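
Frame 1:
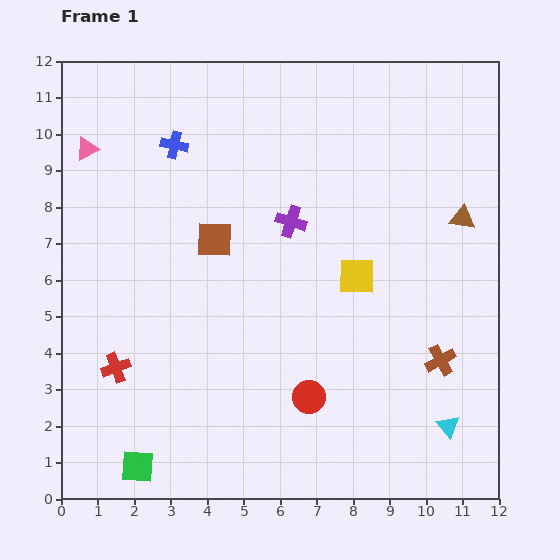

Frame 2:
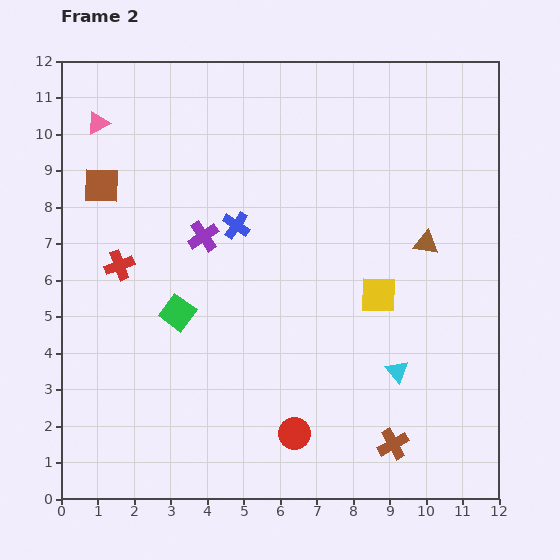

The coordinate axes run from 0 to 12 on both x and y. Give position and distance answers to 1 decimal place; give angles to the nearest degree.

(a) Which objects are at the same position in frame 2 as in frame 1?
none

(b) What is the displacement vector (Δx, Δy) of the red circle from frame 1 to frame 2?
(-0.4, -1.0)

The red circle was at (6.8, 2.8) in frame 1 and (6.4, 1.8) in frame 2.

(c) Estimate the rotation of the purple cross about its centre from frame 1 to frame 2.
38° clockwise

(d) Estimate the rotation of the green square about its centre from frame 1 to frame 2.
32° clockwise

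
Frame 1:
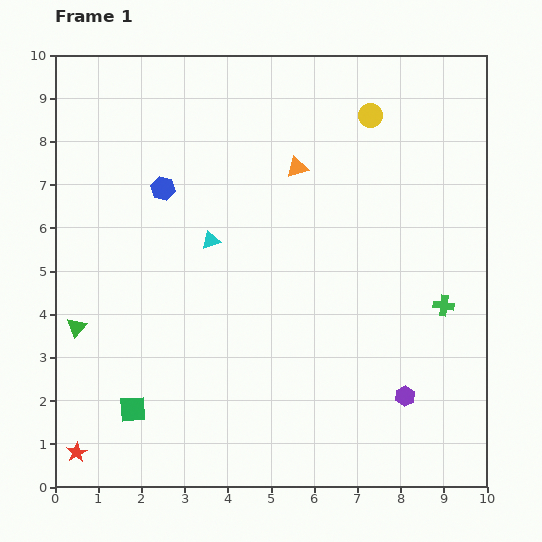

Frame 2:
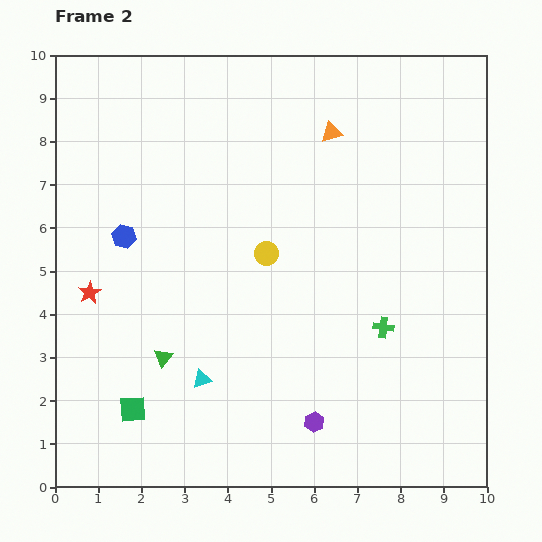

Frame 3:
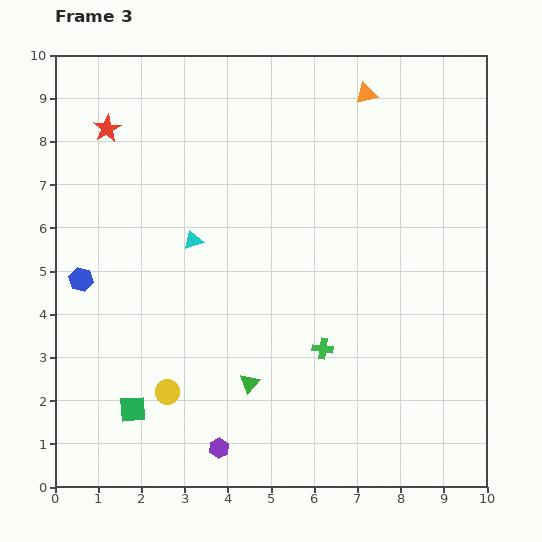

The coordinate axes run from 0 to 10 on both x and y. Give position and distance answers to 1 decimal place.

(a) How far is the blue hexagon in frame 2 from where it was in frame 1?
1.4

The blue hexagon moved from (2.5, 6.9) to (1.6, 5.8), a distance of √(0.9² + 1.1²) ≈ 1.4.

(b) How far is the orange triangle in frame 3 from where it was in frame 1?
2.3

The orange triangle moved from (5.6, 7.4) to (7.2, 9.1), a distance of √(1.6² + 1.7²) ≈ 2.3.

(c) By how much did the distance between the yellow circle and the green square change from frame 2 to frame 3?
-3.9

Distance in frame 2: 4.8. Distance in frame 3: 0.9.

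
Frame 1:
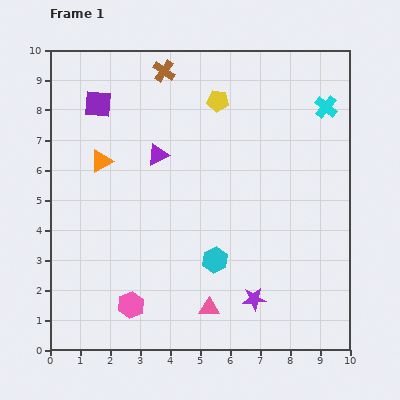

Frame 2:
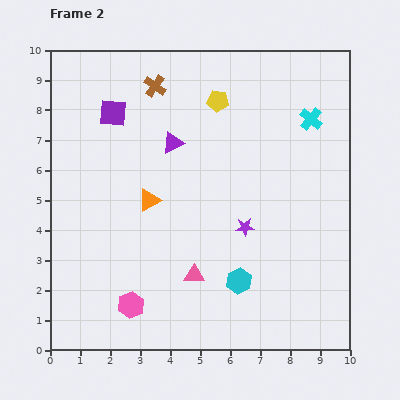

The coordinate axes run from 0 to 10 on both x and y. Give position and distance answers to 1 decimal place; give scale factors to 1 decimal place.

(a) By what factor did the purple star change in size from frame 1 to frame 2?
0.8×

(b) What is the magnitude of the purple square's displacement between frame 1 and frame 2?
0.6

The purple square moved from (1.6, 8.2) to (2.1, 7.9), a distance of √(0.5² + 0.3²) ≈ 0.6.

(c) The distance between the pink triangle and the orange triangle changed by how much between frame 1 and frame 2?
-3.2

Distance in frame 1: 6.1. Distance in frame 2: 2.9.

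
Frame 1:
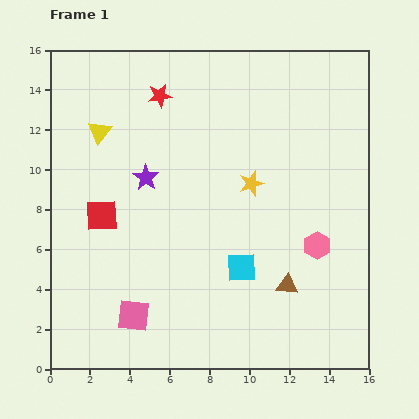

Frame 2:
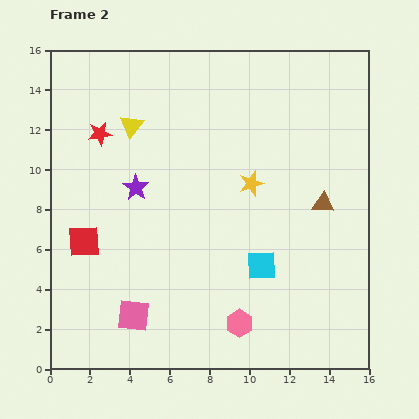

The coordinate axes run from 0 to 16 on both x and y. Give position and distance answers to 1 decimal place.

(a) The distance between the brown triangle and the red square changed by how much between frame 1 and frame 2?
+2.2

Distance in frame 1: 9.9. Distance in frame 2: 12.1.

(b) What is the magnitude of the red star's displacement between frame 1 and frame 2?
3.6

The red star moved from (5.5, 13.7) to (2.5, 11.8), a distance of √(3.0² + 1.9²) ≈ 3.6.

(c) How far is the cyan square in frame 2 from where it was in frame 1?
1.0

The cyan square moved from (9.6, 5.1) to (10.6, 5.2), a distance of √(1.0² + 0.1²) ≈ 1.0.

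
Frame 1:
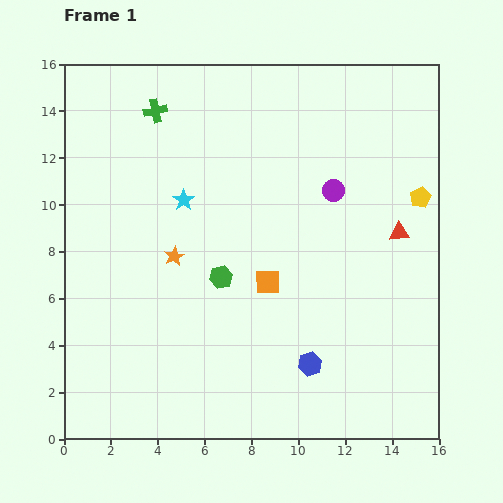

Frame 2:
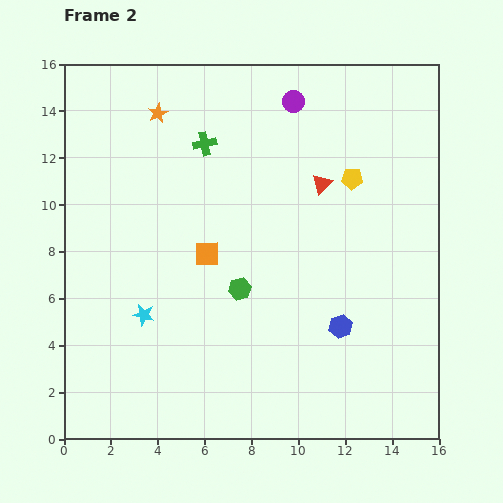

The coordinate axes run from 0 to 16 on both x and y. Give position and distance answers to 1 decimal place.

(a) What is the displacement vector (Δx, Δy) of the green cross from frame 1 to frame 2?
(2.1, -1.4)

The green cross was at (3.9, 14.0) in frame 1 and (6.0, 12.6) in frame 2.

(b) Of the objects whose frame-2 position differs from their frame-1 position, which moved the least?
the green hexagon

(moved 0.9)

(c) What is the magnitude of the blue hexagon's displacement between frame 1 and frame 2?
2.1

The blue hexagon moved from (10.5, 3.2) to (11.8, 4.8), a distance of √(1.3² + 1.6²) ≈ 2.1.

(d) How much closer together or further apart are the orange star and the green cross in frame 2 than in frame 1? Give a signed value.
-3.9

Distance in frame 1: 6.3. Distance in frame 2: 2.4.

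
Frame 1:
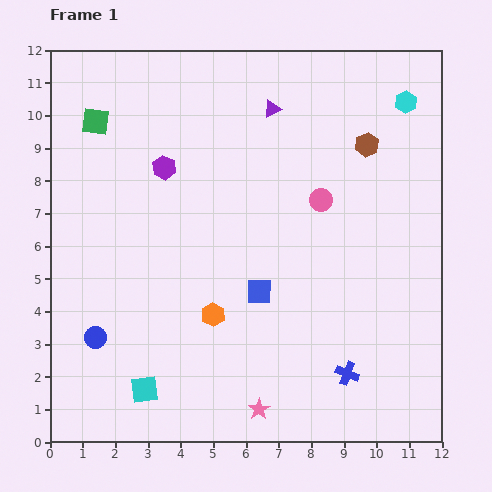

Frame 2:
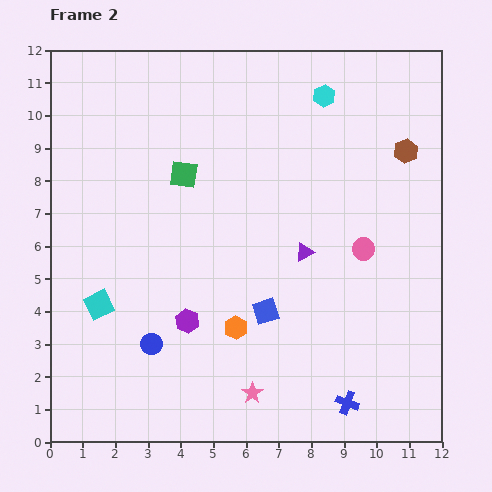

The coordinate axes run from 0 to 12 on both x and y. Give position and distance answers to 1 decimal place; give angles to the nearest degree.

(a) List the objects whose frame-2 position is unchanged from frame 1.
none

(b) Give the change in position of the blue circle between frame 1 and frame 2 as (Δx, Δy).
(1.7, -0.2)

The blue circle was at (1.4, 3.2) in frame 1 and (3.1, 3.0) in frame 2.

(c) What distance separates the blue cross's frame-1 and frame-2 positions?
0.9

The blue cross moved from (9.1, 2.1) to (9.1, 1.2), a distance of √(0.0² + 0.9²) ≈ 0.9.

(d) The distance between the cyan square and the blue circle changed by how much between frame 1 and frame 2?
-0.2

Distance in frame 1: 2.2. Distance in frame 2: 2.0.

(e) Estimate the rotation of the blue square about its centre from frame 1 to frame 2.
17° counter-clockwise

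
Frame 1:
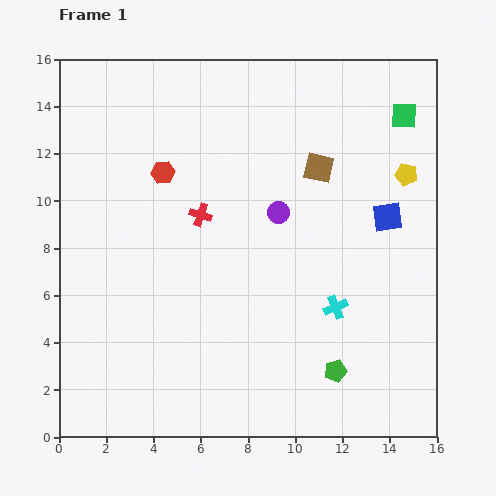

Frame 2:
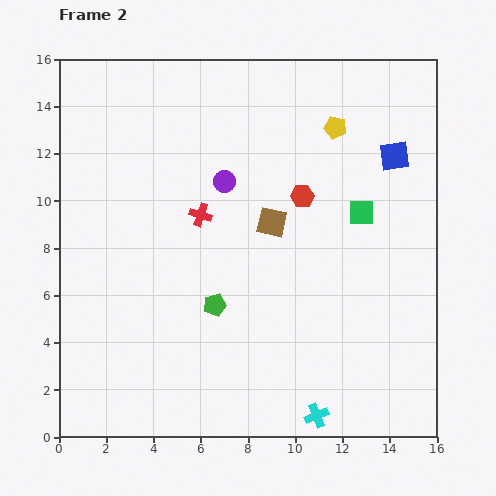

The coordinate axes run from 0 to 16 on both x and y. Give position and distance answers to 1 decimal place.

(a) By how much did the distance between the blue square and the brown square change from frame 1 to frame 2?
+2.3

Distance in frame 1: 3.6. Distance in frame 2: 5.9.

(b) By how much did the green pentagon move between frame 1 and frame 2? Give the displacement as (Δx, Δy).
(-5.1, 2.8)

The green pentagon was at (11.7, 2.8) in frame 1 and (6.6, 5.6) in frame 2.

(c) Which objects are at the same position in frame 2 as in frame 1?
the red cross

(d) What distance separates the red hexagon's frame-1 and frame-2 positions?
6.0

The red hexagon moved from (4.4, 11.2) to (10.3, 10.2), a distance of √(5.9² + 1.0²) ≈ 6.0.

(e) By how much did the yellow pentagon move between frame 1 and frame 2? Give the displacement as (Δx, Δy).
(-3.0, 2.0)

The yellow pentagon was at (14.7, 11.1) in frame 1 and (11.7, 13.1) in frame 2.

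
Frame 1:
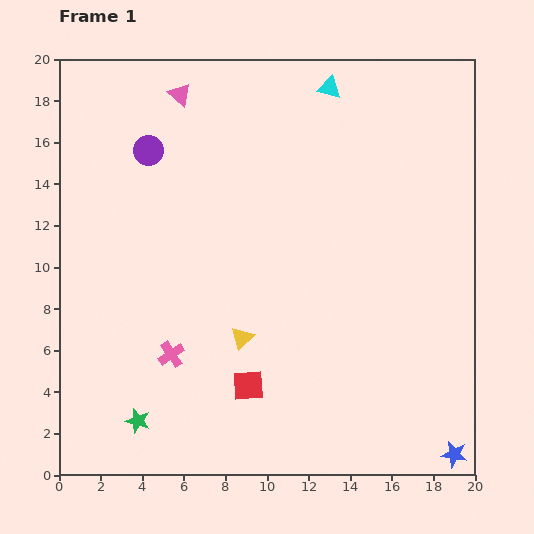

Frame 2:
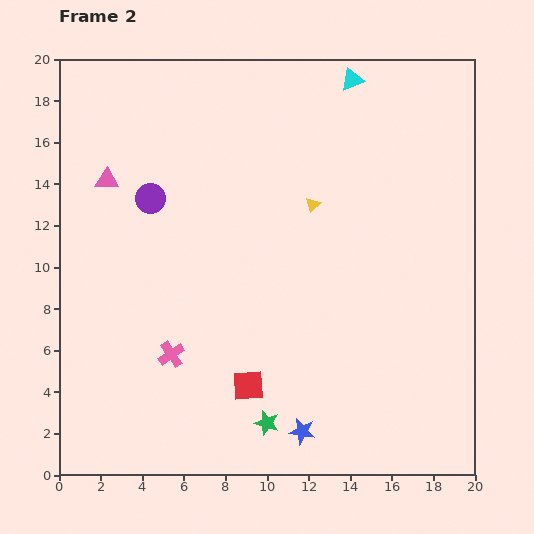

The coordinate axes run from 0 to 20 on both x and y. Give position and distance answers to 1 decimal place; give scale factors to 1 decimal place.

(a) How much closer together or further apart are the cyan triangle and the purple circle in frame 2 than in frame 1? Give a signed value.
+2.1

Distance in frame 1: 9.2. Distance in frame 2: 11.3.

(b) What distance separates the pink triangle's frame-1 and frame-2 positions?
5.4

The pink triangle moved from (5.8, 18.3) to (2.3, 14.2), a distance of √(3.5² + 4.1²) ≈ 5.4.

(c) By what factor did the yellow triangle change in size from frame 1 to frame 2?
0.6×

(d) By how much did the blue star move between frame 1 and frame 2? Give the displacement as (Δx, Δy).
(-7.3, 1.1)

The blue star was at (19.0, 1.0) in frame 1 and (11.7, 2.1) in frame 2.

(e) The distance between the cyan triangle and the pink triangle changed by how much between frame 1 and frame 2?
+5.5

Distance in frame 1: 7.2. Distance in frame 2: 12.7.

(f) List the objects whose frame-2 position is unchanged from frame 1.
the red square, the pink cross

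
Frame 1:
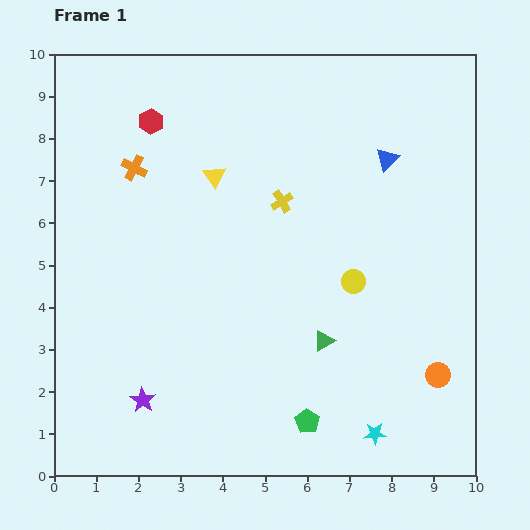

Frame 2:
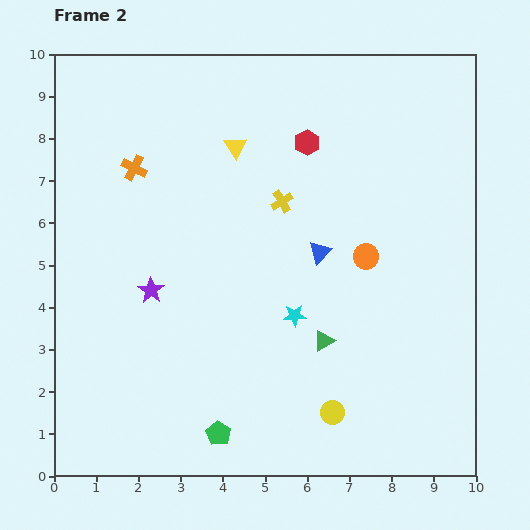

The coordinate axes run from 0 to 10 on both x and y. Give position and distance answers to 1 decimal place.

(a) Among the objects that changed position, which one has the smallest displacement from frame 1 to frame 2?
the yellow triangle

(moved 0.9)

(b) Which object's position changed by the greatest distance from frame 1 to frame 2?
the red hexagon

(moved 3.7; next 3.4)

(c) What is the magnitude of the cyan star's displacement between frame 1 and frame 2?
3.4

The cyan star moved from (7.6, 1.0) to (5.7, 3.8), a distance of √(1.9² + 2.8²) ≈ 3.4.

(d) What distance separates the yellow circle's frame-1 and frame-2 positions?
3.1

The yellow circle moved from (7.1, 4.6) to (6.6, 1.5), a distance of √(0.5² + 3.1²) ≈ 3.1.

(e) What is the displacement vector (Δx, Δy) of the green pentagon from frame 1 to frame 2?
(-2.1, -0.3)

The green pentagon was at (6.0, 1.3) in frame 1 and (3.9, 1.0) in frame 2.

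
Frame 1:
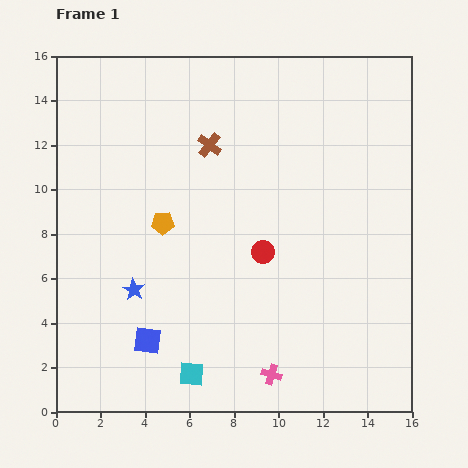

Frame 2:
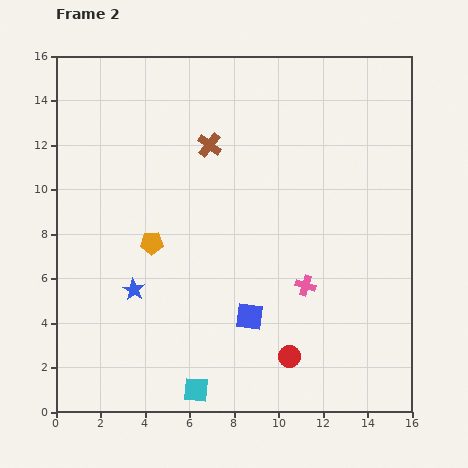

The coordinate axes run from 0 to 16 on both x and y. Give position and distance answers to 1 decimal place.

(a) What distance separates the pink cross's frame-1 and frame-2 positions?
4.3

The pink cross moved from (9.7, 1.7) to (11.2, 5.7), a distance of √(1.5² + 4.0²) ≈ 4.3.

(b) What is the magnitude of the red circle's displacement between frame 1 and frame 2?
4.9

The red circle moved from (9.3, 7.2) to (10.5, 2.5), a distance of √(1.2² + 4.7²) ≈ 4.9.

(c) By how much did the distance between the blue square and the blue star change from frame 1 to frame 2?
+2.9

Distance in frame 1: 2.4. Distance in frame 2: 5.3.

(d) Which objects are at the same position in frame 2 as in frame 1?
the blue star, the brown cross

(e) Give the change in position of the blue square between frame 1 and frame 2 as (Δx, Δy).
(4.6, 1.1)

The blue square was at (4.1, 3.2) in frame 1 and (8.7, 4.3) in frame 2.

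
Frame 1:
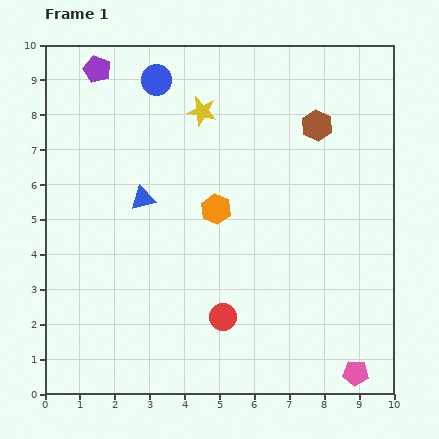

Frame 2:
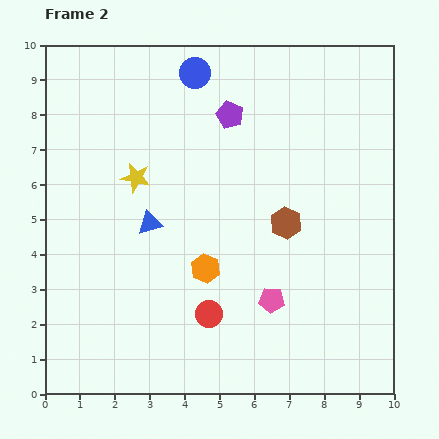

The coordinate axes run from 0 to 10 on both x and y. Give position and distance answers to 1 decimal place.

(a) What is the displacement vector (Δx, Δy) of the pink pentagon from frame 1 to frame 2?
(-2.4, 2.1)

The pink pentagon was at (8.9, 0.6) in frame 1 and (6.5, 2.7) in frame 2.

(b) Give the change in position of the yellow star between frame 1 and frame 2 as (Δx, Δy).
(-1.9, -1.9)

The yellow star was at (4.5, 8.1) in frame 1 and (2.6, 6.2) in frame 2.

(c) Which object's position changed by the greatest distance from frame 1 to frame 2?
the purple pentagon

(moved 4.0; next 3.2)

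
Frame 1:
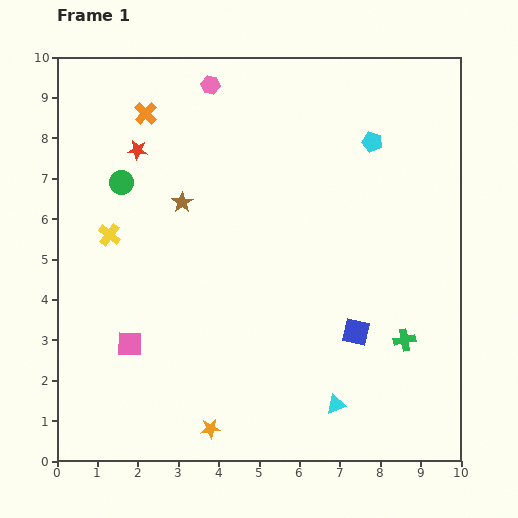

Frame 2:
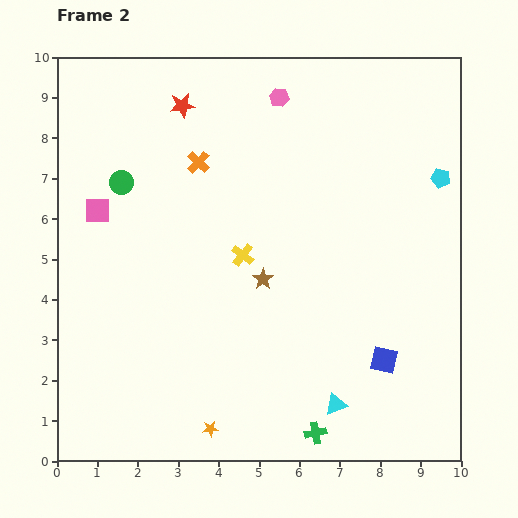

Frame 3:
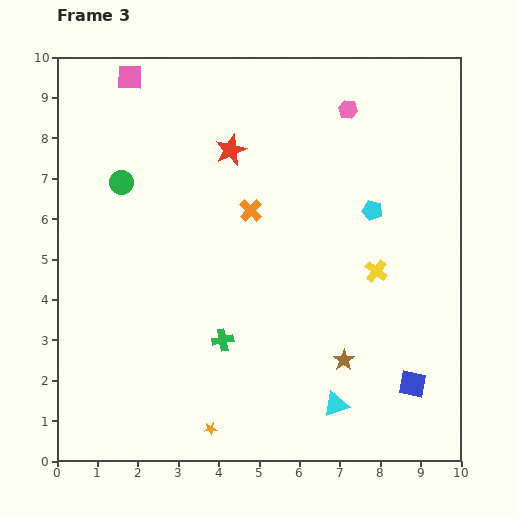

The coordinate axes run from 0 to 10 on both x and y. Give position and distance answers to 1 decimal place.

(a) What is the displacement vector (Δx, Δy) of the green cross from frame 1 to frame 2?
(-2.2, -2.3)

The green cross was at (8.6, 3.0) in frame 1 and (6.4, 0.7) in frame 2.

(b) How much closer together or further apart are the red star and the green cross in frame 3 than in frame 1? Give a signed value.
-3.4

Distance in frame 1: 8.1. Distance in frame 3: 4.7.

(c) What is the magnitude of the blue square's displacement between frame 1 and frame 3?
1.9

The blue square moved from (7.4, 3.2) to (8.8, 1.9), a distance of √(1.4² + 1.3²) ≈ 1.9.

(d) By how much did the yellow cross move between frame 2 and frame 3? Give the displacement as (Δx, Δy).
(3.3, -0.4)

The yellow cross was at (4.6, 5.1) in frame 2 and (7.9, 4.7) in frame 3.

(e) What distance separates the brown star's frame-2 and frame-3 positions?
2.8

The brown star moved from (5.1, 4.5) to (7.1, 2.5), a distance of √(2.0² + 2.0²) ≈ 2.8.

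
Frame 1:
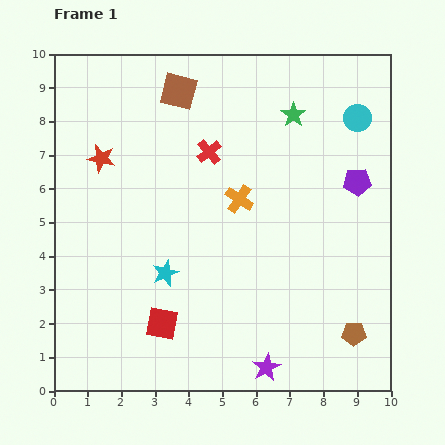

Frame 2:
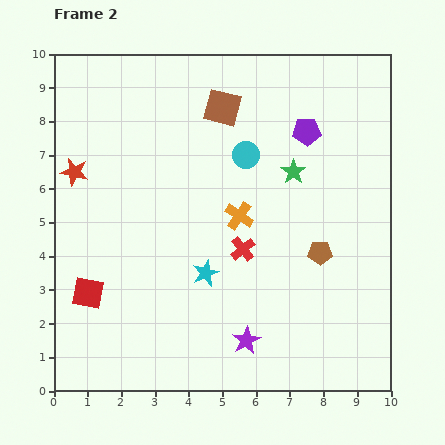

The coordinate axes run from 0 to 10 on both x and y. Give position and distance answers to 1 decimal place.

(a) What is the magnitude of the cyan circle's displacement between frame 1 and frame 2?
3.5

The cyan circle moved from (9.0, 8.1) to (5.7, 7.0), a distance of √(3.3² + 1.1²) ≈ 3.5.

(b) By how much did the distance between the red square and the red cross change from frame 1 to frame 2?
-0.5

Distance in frame 1: 5.3. Distance in frame 2: 4.8.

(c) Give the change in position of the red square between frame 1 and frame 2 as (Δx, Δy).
(-2.2, 0.9)

The red square was at (3.2, 2.0) in frame 1 and (1.0, 2.9) in frame 2.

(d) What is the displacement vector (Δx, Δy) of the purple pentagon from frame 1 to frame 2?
(-1.5, 1.5)

The purple pentagon was at (9.0, 6.2) in frame 1 and (7.5, 7.7) in frame 2.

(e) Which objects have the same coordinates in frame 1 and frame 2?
none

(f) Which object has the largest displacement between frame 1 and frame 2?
the cyan circle

(moved 3.5; next 3.1)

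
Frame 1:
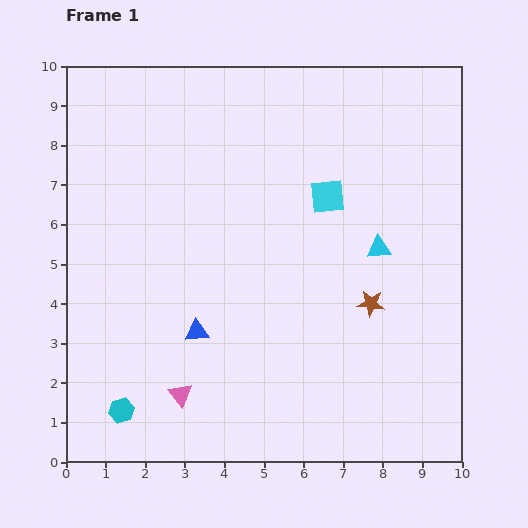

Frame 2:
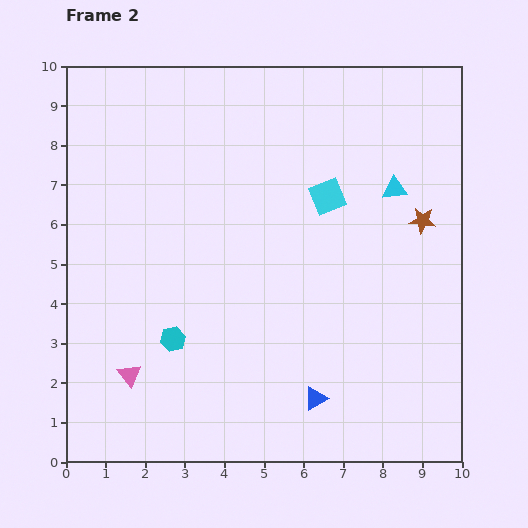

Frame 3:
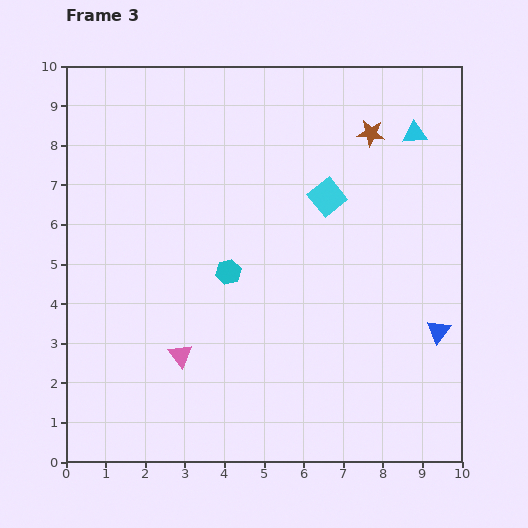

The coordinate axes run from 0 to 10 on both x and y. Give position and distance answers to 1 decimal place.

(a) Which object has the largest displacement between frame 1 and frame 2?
the blue triangle

(moved 3.4; next 2.5)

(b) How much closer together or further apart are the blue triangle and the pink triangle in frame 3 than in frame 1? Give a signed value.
+4.9

Distance in frame 1: 1.6. Distance in frame 3: 6.5.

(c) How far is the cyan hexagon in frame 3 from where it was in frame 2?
2.2

The cyan hexagon moved from (2.7, 3.1) to (4.1, 4.8), a distance of √(1.4² + 1.7²) ≈ 2.2.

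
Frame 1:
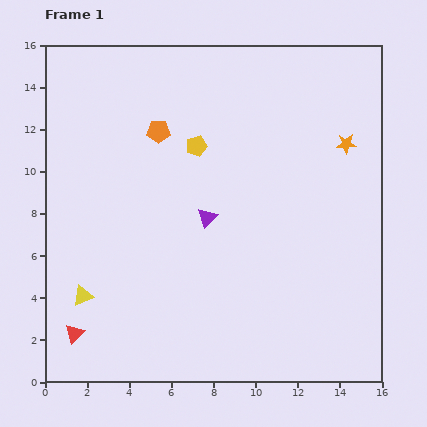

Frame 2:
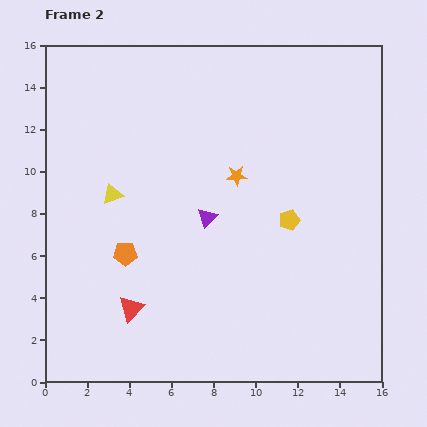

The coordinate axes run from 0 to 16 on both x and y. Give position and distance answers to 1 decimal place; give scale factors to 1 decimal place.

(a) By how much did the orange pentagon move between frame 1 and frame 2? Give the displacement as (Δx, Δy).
(-1.6, -5.8)

The orange pentagon was at (5.4, 11.9) in frame 1 and (3.8, 6.1) in frame 2.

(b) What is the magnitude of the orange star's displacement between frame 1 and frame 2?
5.4

The orange star moved from (14.3, 11.3) to (9.1, 9.8), a distance of √(5.2² + 1.5²) ≈ 5.4.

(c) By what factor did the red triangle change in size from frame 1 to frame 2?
1.3×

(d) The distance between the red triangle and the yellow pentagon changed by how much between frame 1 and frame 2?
-2.0

Distance in frame 1: 10.6. Distance in frame 2: 8.6.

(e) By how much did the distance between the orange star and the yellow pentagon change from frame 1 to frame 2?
-3.8

Distance in frame 1: 7.1. Distance in frame 2: 3.3.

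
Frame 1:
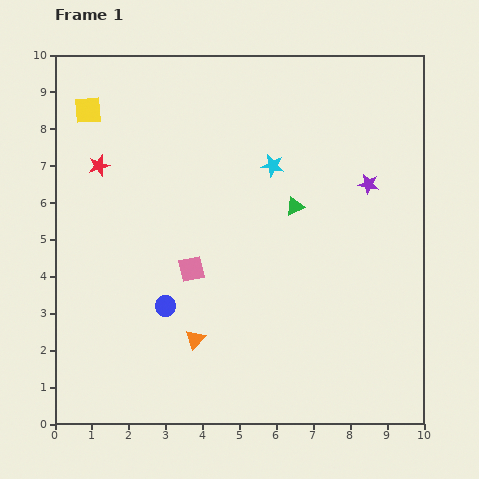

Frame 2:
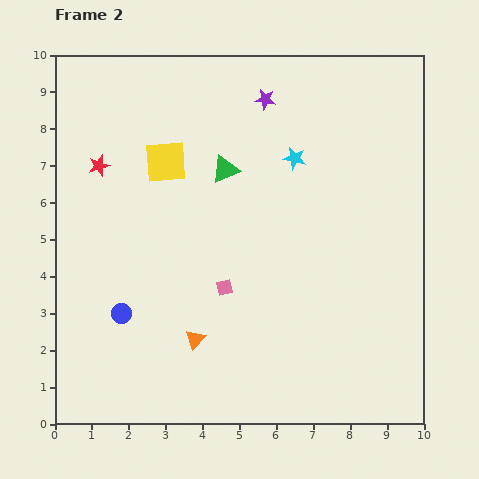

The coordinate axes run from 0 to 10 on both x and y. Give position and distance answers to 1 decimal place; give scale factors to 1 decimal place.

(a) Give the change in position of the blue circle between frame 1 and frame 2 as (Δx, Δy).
(-1.2, -0.2)

The blue circle was at (3.0, 3.2) in frame 1 and (1.8, 3.0) in frame 2.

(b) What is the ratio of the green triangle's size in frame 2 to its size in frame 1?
1.5×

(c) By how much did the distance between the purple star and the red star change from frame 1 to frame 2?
-2.5

Distance in frame 1: 7.3. Distance in frame 2: 4.8.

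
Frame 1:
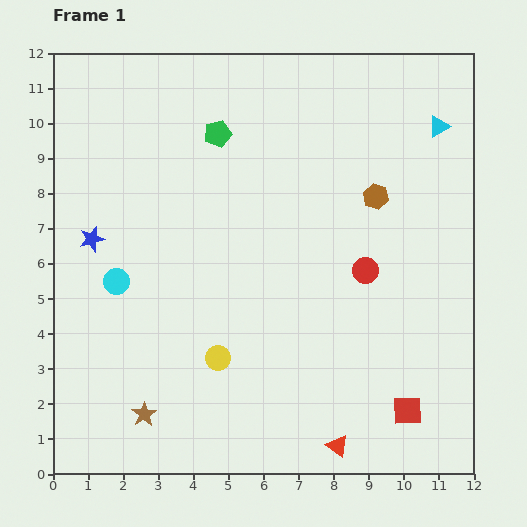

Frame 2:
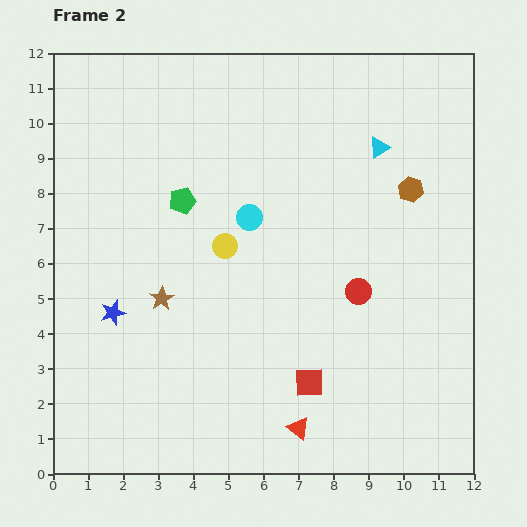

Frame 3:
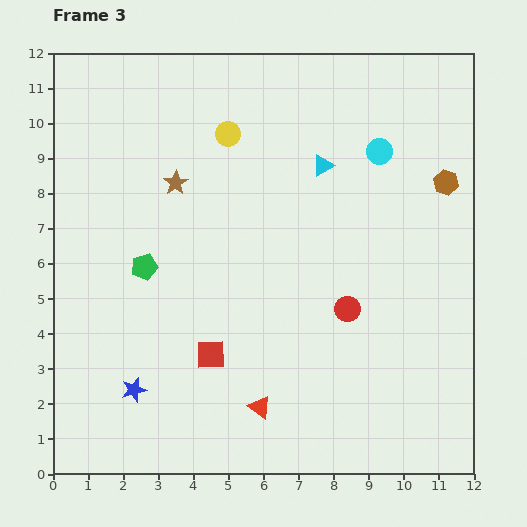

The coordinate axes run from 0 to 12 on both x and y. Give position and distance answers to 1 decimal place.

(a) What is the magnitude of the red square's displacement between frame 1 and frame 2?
2.9

The red square moved from (10.1, 1.8) to (7.3, 2.6), a distance of √(2.8² + 0.8²) ≈ 2.9.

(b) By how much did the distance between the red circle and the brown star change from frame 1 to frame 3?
-1.4

Distance in frame 1: 7.5. Distance in frame 3: 6.1.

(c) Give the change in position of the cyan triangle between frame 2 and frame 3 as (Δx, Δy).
(-1.6, -0.5)

The cyan triangle was at (9.3, 9.3) in frame 2 and (7.7, 8.8) in frame 3.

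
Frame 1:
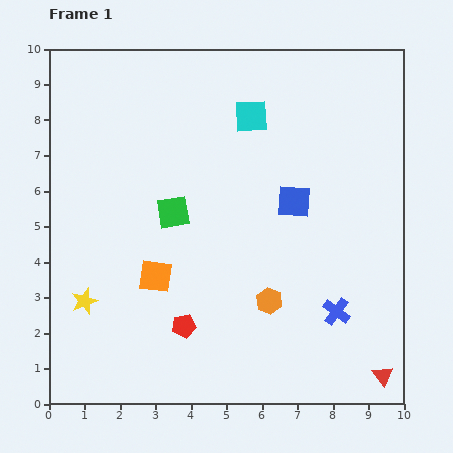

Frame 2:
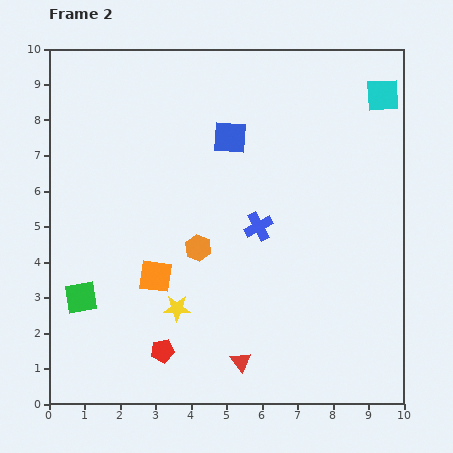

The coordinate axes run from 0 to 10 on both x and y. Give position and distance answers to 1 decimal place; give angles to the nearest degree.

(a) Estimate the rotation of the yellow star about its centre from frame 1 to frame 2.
21° clockwise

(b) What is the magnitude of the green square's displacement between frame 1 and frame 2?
3.5

The green square moved from (3.5, 5.4) to (0.9, 3.0), a distance of √(2.6² + 2.4²) ≈ 3.5.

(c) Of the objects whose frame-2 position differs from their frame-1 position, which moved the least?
the red pentagon

(moved 0.9)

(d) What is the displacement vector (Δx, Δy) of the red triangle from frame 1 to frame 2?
(-4.0, 0.4)

The red triangle was at (9.4, 0.8) in frame 1 and (5.4, 1.2) in frame 2.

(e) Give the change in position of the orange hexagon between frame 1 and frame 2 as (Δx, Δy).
(-2.0, 1.5)

The orange hexagon was at (6.2, 2.9) in frame 1 and (4.2, 4.4) in frame 2.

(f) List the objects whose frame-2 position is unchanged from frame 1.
the orange square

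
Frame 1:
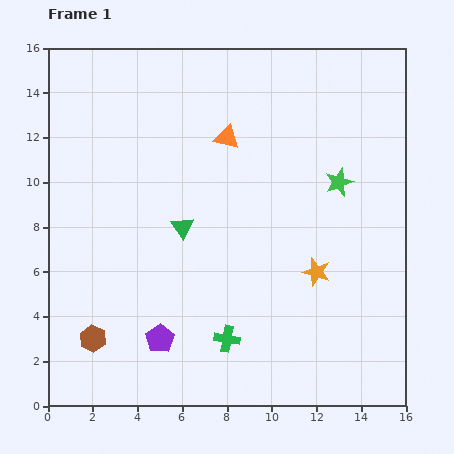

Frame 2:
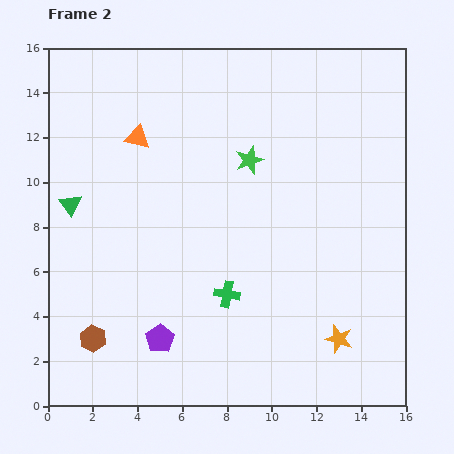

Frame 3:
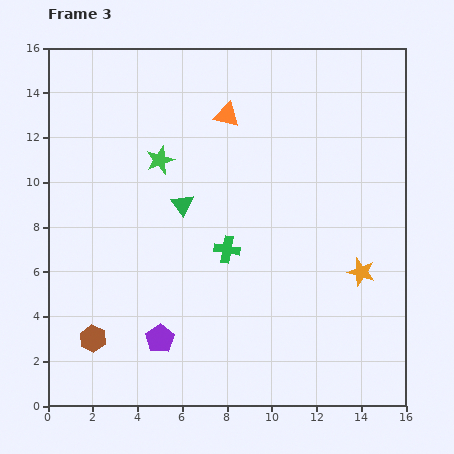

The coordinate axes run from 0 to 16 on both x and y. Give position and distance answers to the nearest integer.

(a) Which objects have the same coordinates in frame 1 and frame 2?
the brown hexagon, the purple pentagon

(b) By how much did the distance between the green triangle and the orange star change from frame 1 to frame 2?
+7

Distance in frame 1: 6. Distance in frame 2: 13.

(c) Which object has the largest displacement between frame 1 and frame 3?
the green star

(moved 8; next 4)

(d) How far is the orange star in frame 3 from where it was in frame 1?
2

The orange star moved from (12, 6) to (14, 6), a distance of √(2² + 0²) ≈ 2.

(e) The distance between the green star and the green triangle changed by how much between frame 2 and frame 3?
-6

Distance in frame 2: 8. Distance in frame 3: 2.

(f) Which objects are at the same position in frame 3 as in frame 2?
the brown hexagon, the purple pentagon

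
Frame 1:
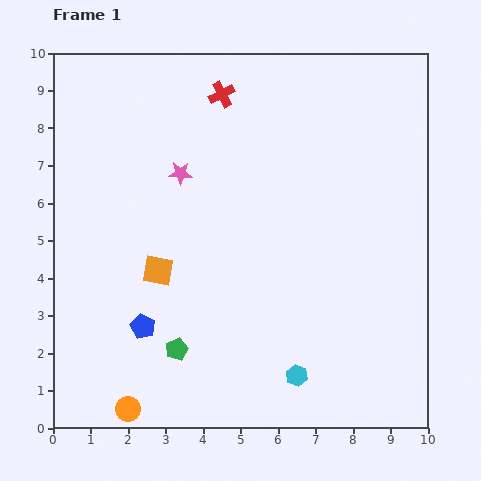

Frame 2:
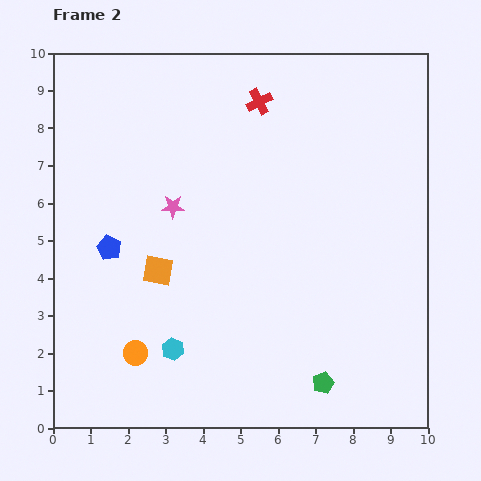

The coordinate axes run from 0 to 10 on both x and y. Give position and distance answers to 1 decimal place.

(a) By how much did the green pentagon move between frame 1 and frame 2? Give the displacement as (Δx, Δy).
(3.9, -0.9)

The green pentagon was at (3.3, 2.1) in frame 1 and (7.2, 1.2) in frame 2.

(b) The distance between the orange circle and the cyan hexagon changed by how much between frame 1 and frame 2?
-3.6

Distance in frame 1: 4.6. Distance in frame 2: 1.0.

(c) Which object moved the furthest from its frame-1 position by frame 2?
the green pentagon

(moved 4.0; next 3.4)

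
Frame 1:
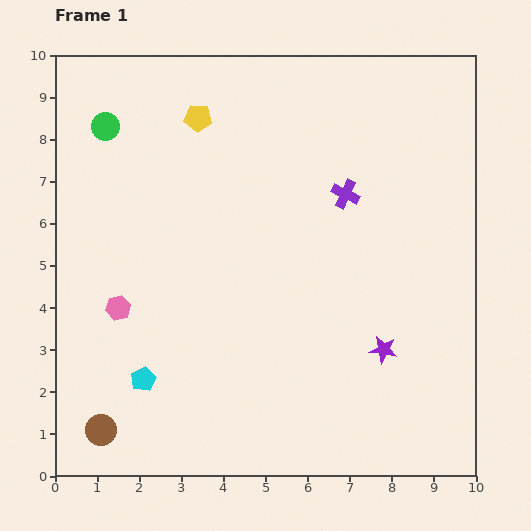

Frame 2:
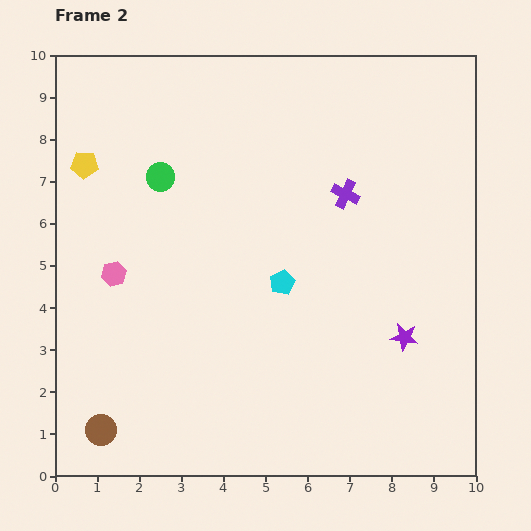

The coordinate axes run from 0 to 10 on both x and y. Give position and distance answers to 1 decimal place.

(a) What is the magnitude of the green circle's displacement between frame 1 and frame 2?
1.8

The green circle moved from (1.2, 8.3) to (2.5, 7.1), a distance of √(1.3² + 1.2²) ≈ 1.8.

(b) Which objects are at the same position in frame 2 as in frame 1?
the brown circle, the purple cross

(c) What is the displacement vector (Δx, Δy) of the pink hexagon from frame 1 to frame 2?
(-0.1, 0.8)

The pink hexagon was at (1.5, 4.0) in frame 1 and (1.4, 4.8) in frame 2.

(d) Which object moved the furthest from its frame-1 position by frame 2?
the cyan pentagon

(moved 4.0; next 2.9)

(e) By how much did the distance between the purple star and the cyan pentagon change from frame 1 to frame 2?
-2.5

Distance in frame 1: 5.7. Distance in frame 2: 3.2.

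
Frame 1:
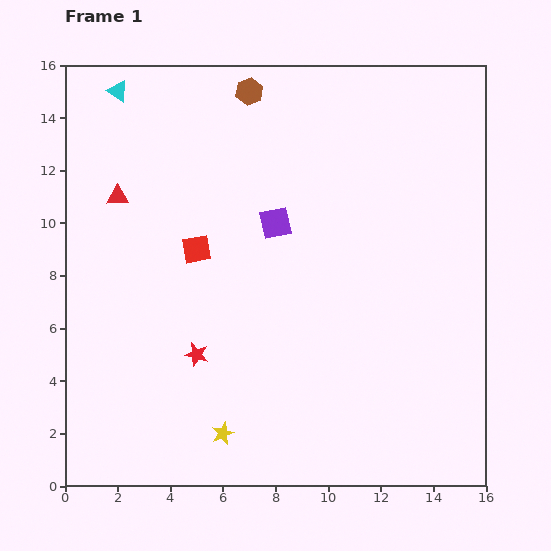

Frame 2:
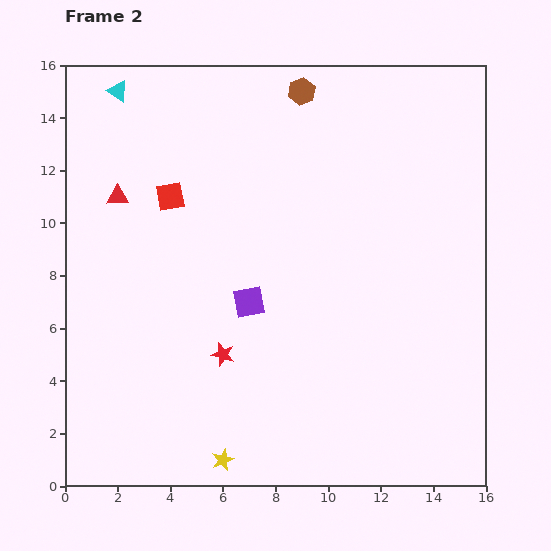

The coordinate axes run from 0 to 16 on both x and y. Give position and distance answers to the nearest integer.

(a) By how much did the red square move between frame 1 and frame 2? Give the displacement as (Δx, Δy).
(-1, 2)

The red square was at (5, 9) in frame 1 and (4, 11) in frame 2.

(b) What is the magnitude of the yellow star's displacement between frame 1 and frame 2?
1

The yellow star moved from (6, 2) to (6, 1), a distance of √(0² + 1²) ≈ 1.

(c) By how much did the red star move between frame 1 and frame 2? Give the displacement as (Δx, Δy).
(1, 0)

The red star was at (5, 5) in frame 1 and (6, 5) in frame 2.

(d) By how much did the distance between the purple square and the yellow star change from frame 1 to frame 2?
-2

Distance in frame 1: 8. Distance in frame 2: 6.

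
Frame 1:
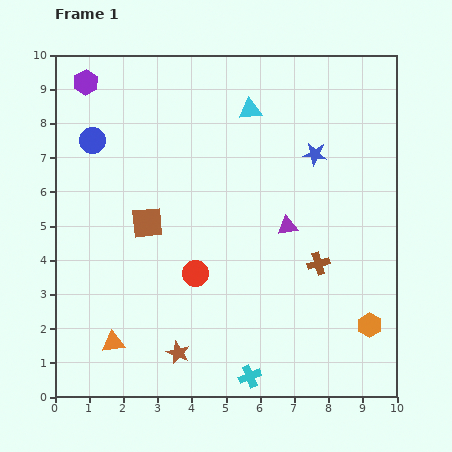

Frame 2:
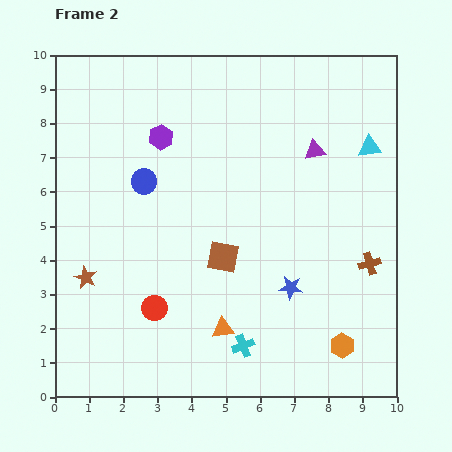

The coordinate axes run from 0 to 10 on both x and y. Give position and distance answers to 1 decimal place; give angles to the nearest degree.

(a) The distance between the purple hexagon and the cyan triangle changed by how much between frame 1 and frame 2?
+1.2

Distance in frame 1: 4.9. Distance in frame 2: 6.1.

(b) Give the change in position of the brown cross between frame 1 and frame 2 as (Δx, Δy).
(1.5, 0.0)

The brown cross was at (7.7, 3.9) in frame 1 and (9.2, 3.9) in frame 2.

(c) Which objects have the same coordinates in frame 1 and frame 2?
none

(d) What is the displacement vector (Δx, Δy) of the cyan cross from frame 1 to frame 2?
(-0.2, 0.9)

The cyan cross was at (5.7, 0.6) in frame 1 and (5.5, 1.5) in frame 2.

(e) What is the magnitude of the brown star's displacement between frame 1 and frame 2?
3.5

The brown star moved from (3.6, 1.3) to (0.9, 3.5), a distance of √(2.7² + 2.2²) ≈ 3.5.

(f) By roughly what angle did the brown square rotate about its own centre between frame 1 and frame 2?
16° clockwise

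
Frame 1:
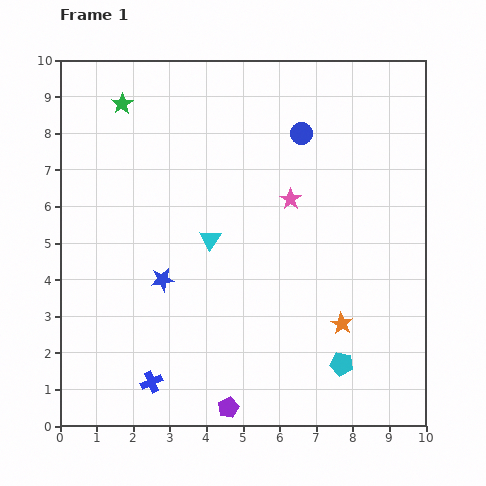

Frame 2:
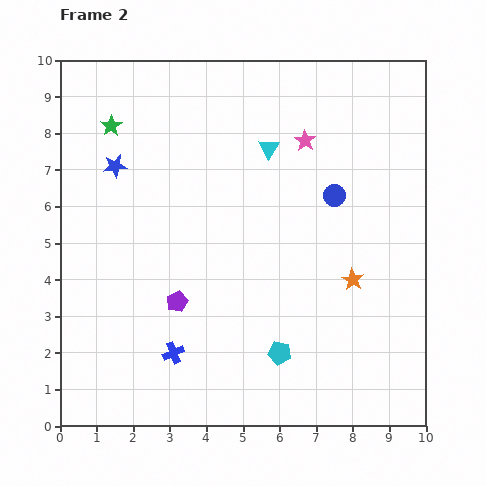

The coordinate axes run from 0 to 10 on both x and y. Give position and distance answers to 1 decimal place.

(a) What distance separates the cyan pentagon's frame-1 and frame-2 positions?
1.7

The cyan pentagon moved from (7.7, 1.7) to (6.0, 2.0), a distance of √(1.7² + 0.3²) ≈ 1.7.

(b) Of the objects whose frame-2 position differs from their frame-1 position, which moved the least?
the green star

(moved 0.7)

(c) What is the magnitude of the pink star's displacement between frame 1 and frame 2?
1.6

The pink star moved from (6.3, 6.2) to (6.7, 7.8), a distance of √(0.4² + 1.6²) ≈ 1.6.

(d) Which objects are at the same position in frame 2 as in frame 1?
none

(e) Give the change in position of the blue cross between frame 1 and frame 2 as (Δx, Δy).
(0.6, 0.8)

The blue cross was at (2.5, 1.2) in frame 1 and (3.1, 2.0) in frame 2.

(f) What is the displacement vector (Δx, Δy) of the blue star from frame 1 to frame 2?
(-1.3, 3.1)

The blue star was at (2.8, 4.0) in frame 1 and (1.5, 7.1) in frame 2.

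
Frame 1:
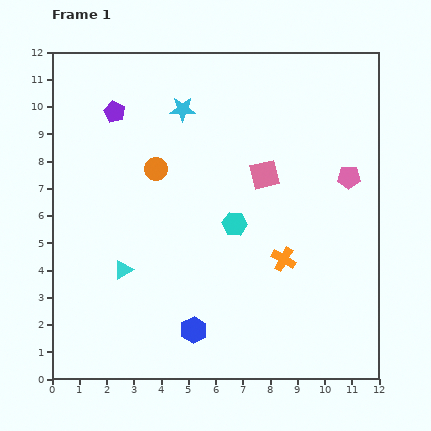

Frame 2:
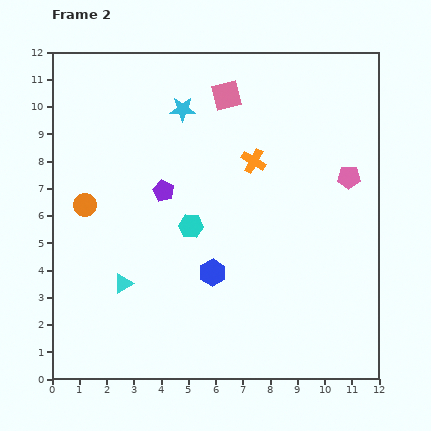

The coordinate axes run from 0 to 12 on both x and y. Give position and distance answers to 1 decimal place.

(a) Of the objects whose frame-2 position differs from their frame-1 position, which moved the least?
the cyan triangle

(moved 0.5)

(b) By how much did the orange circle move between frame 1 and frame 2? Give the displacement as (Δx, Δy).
(-2.6, -1.3)

The orange circle was at (3.8, 7.7) in frame 1 and (1.2, 6.4) in frame 2.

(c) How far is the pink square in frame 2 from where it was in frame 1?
3.2

The pink square moved from (7.8, 7.5) to (6.4, 10.4), a distance of √(1.4² + 2.9²) ≈ 3.2.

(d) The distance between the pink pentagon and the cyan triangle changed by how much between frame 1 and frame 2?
+0.2

Distance in frame 1: 9.0. Distance in frame 2: 9.2.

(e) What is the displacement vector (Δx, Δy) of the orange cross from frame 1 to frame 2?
(-1.1, 3.6)

The orange cross was at (8.5, 4.4) in frame 1 and (7.4, 8.0) in frame 2.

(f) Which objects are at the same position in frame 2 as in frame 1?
the cyan star, the pink pentagon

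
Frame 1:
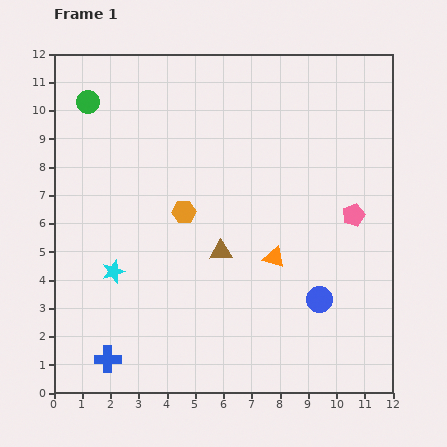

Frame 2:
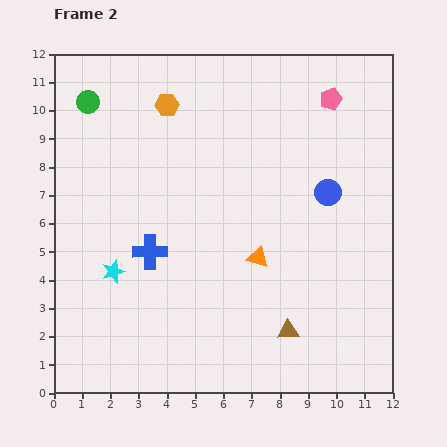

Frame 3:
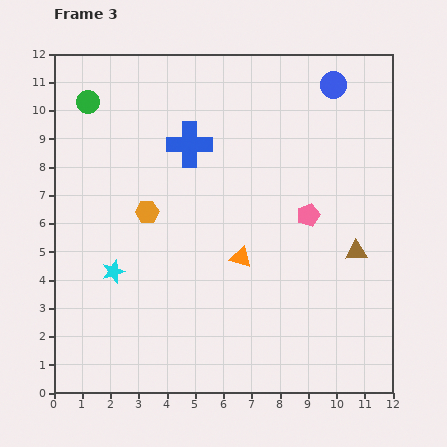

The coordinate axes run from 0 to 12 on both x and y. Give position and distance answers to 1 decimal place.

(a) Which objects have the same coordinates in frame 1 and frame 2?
the cyan star, the green circle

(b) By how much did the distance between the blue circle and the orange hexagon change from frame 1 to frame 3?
+2.3

Distance in frame 1: 5.7. Distance in frame 3: 8.0.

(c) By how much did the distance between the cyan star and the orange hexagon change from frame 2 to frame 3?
-3.8

Distance in frame 2: 6.2. Distance in frame 3: 2.4.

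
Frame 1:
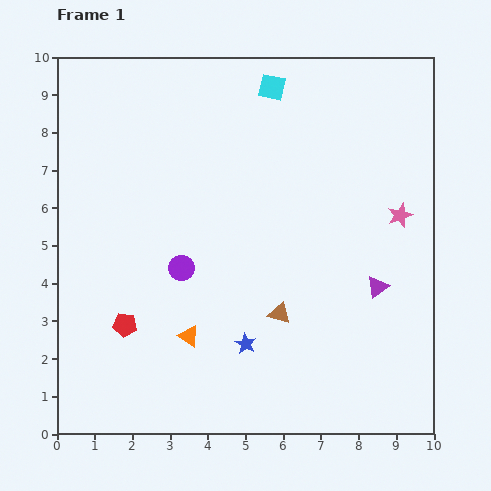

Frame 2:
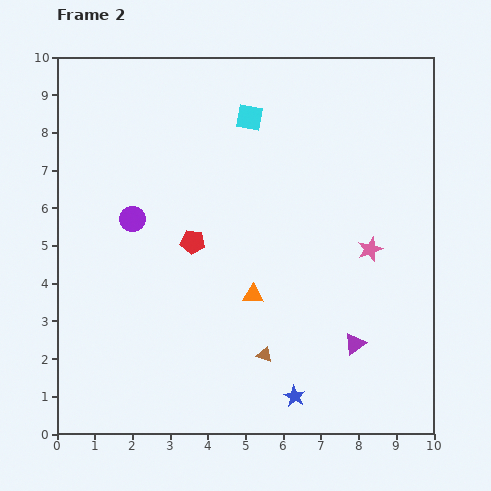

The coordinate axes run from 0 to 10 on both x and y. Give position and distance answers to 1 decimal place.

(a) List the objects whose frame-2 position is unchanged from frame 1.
none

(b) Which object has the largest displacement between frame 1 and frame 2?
the red pentagon

(moved 2.8; next 2.0)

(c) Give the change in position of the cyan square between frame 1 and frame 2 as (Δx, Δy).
(-0.6, -0.8)

The cyan square was at (5.7, 9.2) in frame 1 and (5.1, 8.4) in frame 2.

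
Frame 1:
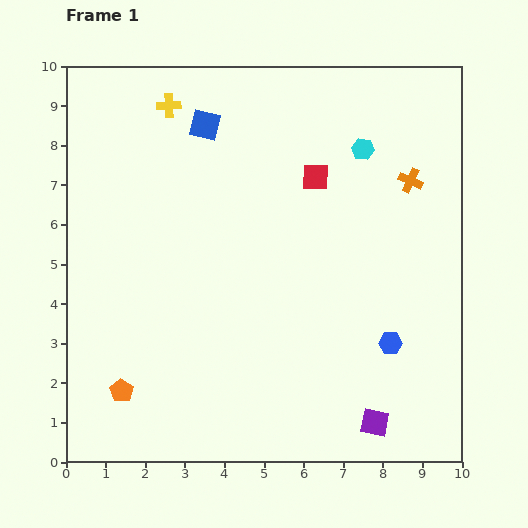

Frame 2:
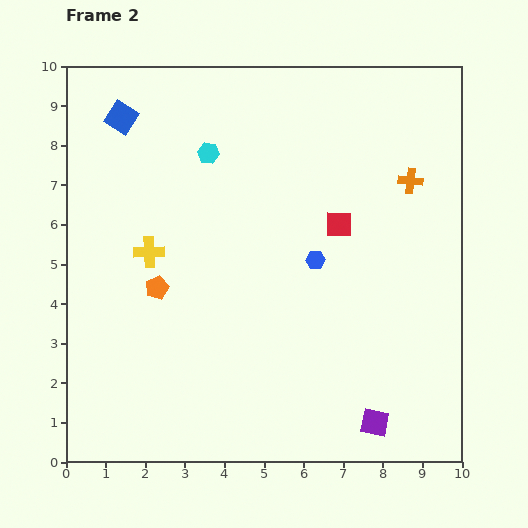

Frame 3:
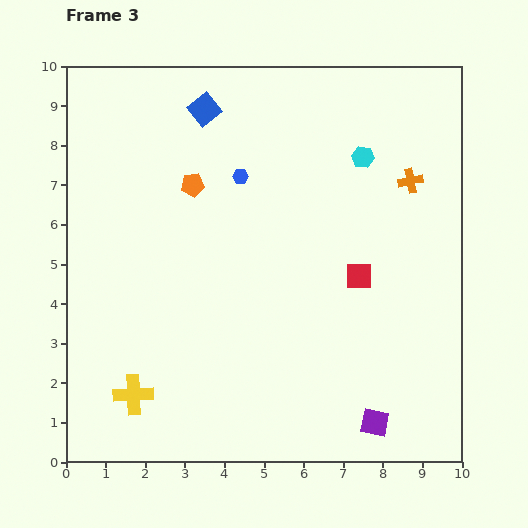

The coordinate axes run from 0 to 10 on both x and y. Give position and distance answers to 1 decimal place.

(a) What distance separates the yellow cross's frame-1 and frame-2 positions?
3.7

The yellow cross moved from (2.6, 9.0) to (2.1, 5.3), a distance of √(0.5² + 3.7²) ≈ 3.7.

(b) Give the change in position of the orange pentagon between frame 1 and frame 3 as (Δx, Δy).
(1.8, 5.2)

The orange pentagon was at (1.4, 1.8) in frame 1 and (3.2, 7.0) in frame 3.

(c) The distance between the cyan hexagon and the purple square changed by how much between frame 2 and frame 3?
-1.3

Distance in frame 2: 8.0. Distance in frame 3: 6.7.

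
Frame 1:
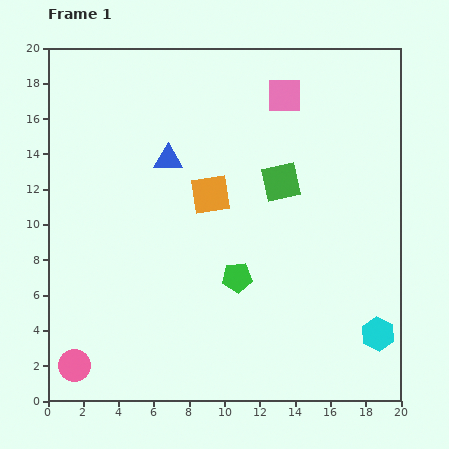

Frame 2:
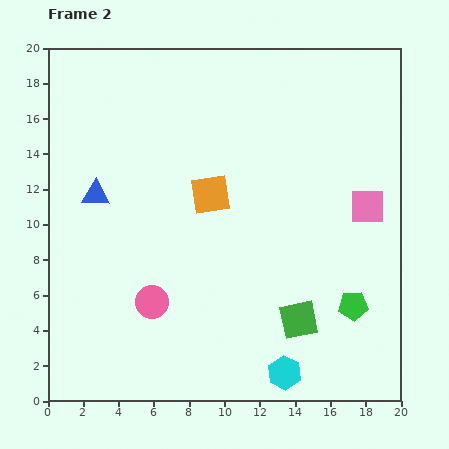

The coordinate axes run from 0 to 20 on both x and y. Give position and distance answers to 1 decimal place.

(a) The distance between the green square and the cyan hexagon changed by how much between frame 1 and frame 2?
-7.1

Distance in frame 1: 10.2. Distance in frame 2: 3.1.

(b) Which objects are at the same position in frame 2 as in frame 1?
the orange square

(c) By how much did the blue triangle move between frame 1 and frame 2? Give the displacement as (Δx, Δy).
(-4.1, -2.0)

The blue triangle was at (6.8, 13.7) in frame 1 and (2.7, 11.7) in frame 2.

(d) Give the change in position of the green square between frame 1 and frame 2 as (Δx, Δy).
(1.0, -7.8)

The green square was at (13.2, 12.4) in frame 1 and (14.2, 4.6) in frame 2.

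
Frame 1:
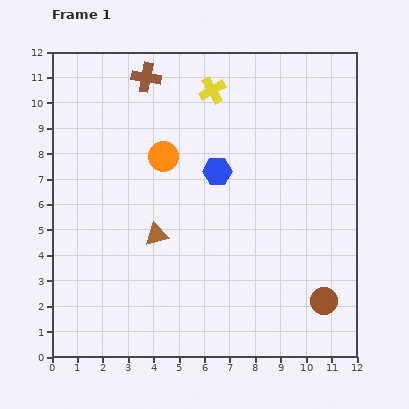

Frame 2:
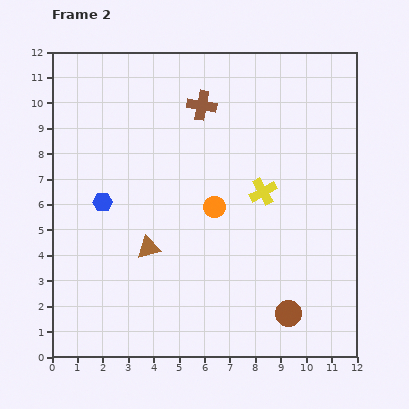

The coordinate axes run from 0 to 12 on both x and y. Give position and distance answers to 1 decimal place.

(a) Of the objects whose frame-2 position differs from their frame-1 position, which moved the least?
the brown triangle

(moved 0.6)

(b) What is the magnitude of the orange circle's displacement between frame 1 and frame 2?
2.8

The orange circle moved from (4.4, 7.9) to (6.4, 5.9), a distance of √(2.0² + 2.0²) ≈ 2.8.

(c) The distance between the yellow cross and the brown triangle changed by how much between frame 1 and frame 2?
-1.1

Distance in frame 1: 6.1. Distance in frame 2: 5.0.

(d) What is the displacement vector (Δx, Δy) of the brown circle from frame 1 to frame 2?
(-1.4, -0.5)

The brown circle was at (10.7, 2.2) in frame 1 and (9.3, 1.7) in frame 2.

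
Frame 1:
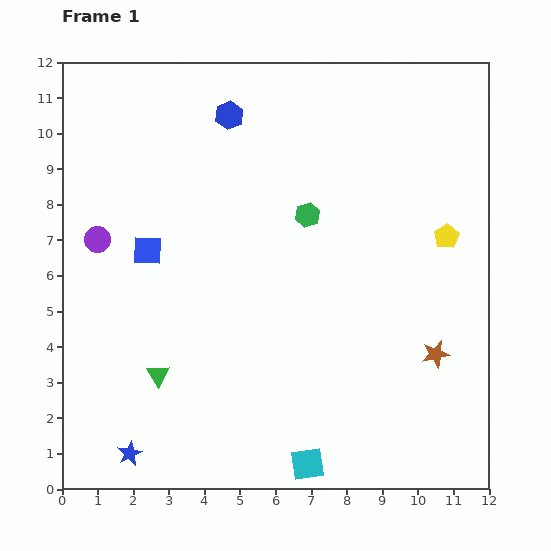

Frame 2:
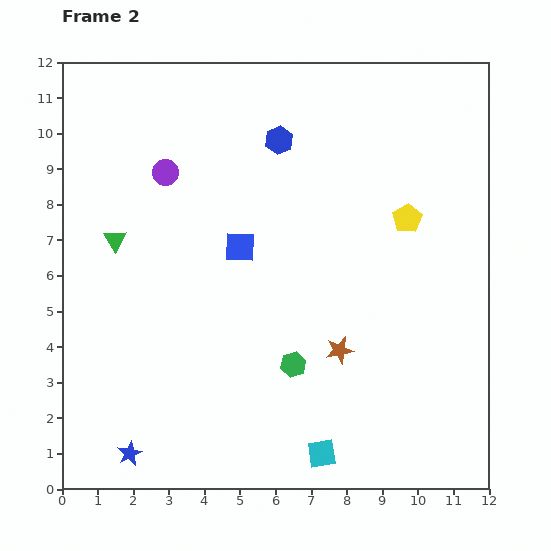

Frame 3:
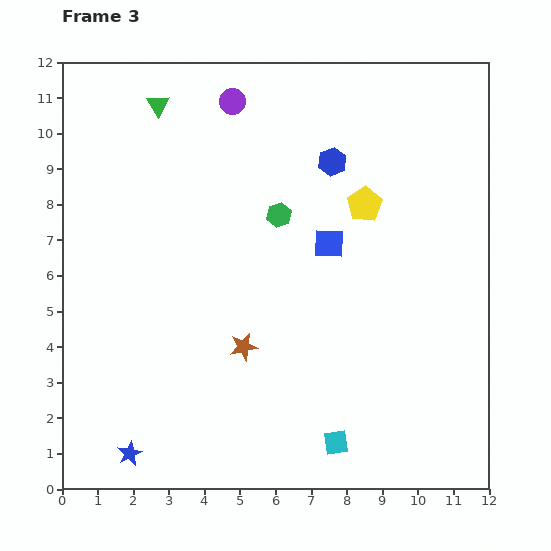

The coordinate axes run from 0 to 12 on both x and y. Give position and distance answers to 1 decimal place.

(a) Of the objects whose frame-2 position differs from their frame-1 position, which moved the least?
the cyan square

(moved 0.5)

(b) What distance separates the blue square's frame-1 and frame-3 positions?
5.1

The blue square moved from (2.4, 6.7) to (7.5, 6.9), a distance of √(5.1² + 0.2²) ≈ 5.1.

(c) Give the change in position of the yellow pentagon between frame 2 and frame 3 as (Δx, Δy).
(-1.2, 0.4)

The yellow pentagon was at (9.7, 7.6) in frame 2 and (8.5, 8.0) in frame 3.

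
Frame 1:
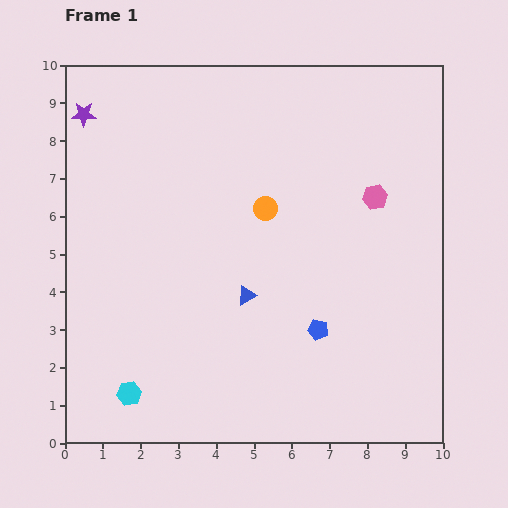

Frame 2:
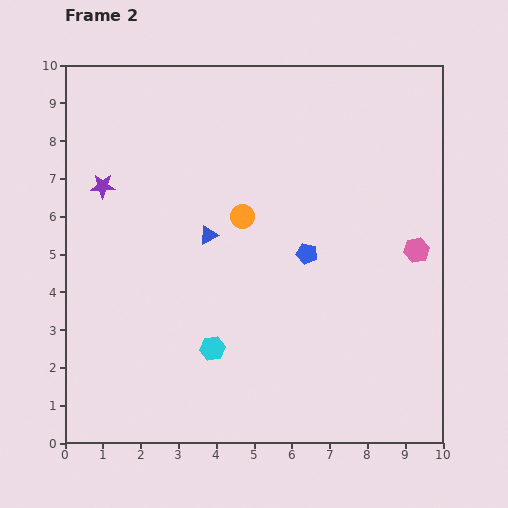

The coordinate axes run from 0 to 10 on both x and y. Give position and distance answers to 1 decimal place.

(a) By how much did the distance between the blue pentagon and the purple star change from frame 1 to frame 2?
-2.7

Distance in frame 1: 8.4. Distance in frame 2: 5.7.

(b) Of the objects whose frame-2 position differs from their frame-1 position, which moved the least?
the orange circle

(moved 0.6)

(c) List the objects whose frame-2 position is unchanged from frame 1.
none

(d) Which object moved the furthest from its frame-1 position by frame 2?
the cyan hexagon

(moved 2.5; next 2.0)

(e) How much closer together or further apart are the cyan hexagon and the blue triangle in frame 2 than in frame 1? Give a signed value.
-1.0

Distance in frame 1: 4.0. Distance in frame 2: 3.0.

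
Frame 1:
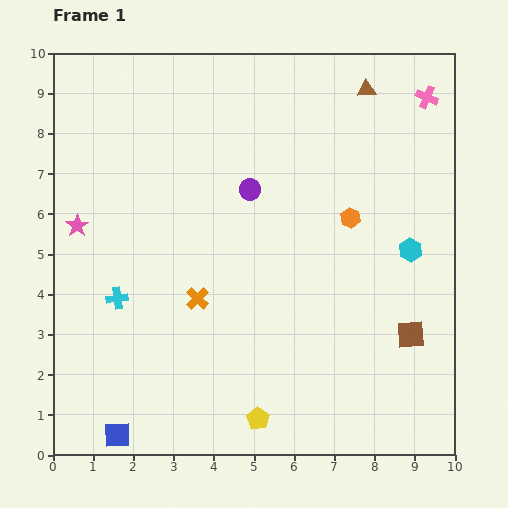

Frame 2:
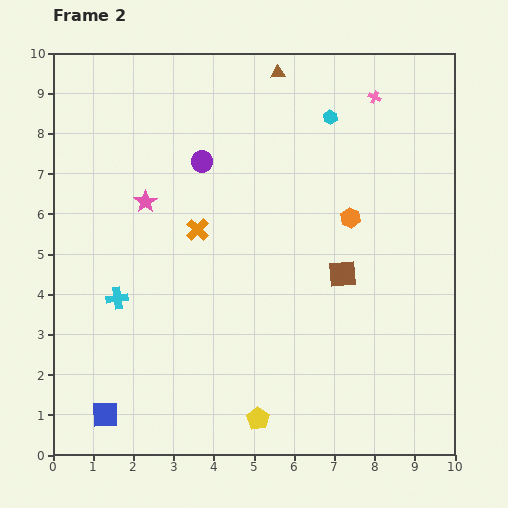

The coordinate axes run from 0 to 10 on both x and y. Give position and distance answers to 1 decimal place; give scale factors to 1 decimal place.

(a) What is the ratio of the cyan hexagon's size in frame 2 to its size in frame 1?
0.6×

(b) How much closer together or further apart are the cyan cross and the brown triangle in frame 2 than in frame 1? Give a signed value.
-1.2

Distance in frame 1: 8.1. Distance in frame 2: 6.9.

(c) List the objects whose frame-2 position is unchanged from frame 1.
the cyan cross, the yellow pentagon, the orange hexagon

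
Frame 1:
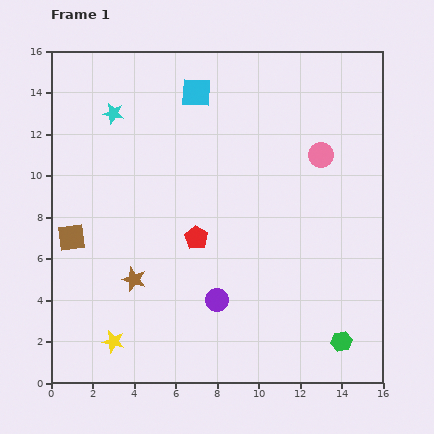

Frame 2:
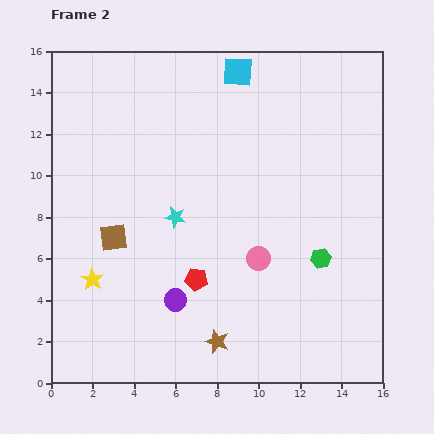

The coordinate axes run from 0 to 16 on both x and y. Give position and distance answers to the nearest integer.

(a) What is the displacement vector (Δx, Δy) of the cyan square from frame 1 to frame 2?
(2, 1)

The cyan square was at (7, 14) in frame 1 and (9, 15) in frame 2.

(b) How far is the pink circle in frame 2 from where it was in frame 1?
6

The pink circle moved from (13, 11) to (10, 6), a distance of √(3² + 5²) ≈ 6.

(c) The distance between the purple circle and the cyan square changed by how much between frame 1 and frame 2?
+1

Distance in frame 1: 10. Distance in frame 2: 11.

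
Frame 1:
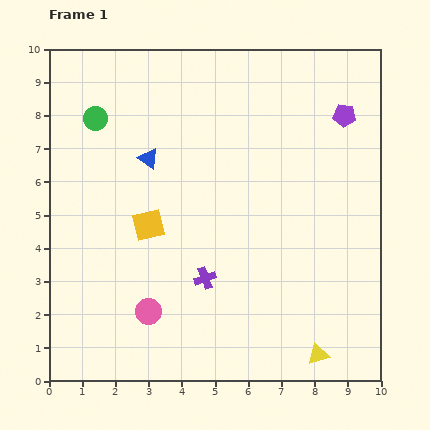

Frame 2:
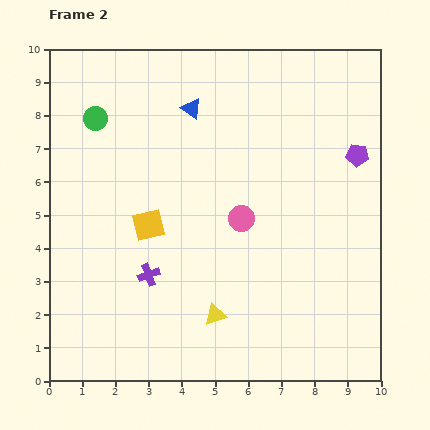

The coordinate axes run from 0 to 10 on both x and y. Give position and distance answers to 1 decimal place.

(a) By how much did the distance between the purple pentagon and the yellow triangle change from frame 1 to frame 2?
-0.8

Distance in frame 1: 7.2. Distance in frame 2: 6.4.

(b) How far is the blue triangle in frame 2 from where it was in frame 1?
2.0

The blue triangle moved from (3.0, 6.7) to (4.3, 8.2), a distance of √(1.3² + 1.5²) ≈ 2.0.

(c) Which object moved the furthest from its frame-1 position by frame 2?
the pink circle

(moved 4.0; next 3.3)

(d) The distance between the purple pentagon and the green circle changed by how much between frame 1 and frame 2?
+0.5

Distance in frame 1: 7.5. Distance in frame 2: 8.0.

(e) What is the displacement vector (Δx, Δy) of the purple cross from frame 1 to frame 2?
(-1.7, 0.1)

The purple cross was at (4.7, 3.1) in frame 1 and (3.0, 3.2) in frame 2.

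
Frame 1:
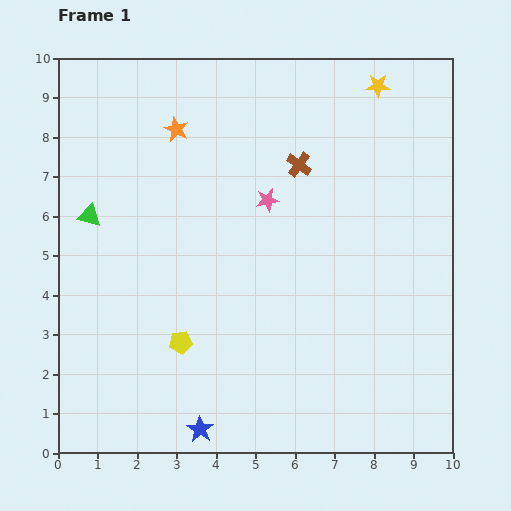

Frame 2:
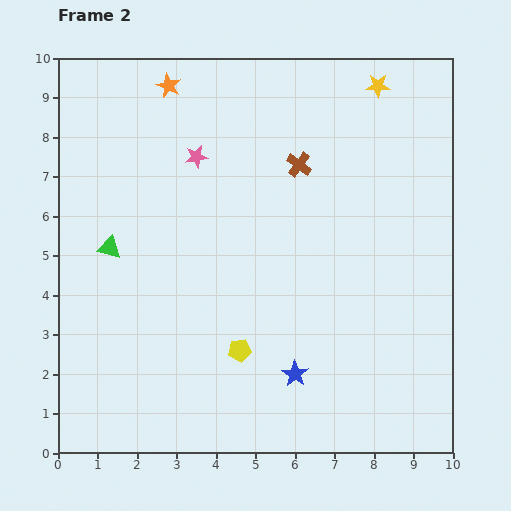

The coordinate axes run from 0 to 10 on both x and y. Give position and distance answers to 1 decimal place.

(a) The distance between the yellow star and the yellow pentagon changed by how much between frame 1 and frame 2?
-0.6

Distance in frame 1: 8.2. Distance in frame 2: 7.6.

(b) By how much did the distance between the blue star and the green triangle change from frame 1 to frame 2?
-0.4

Distance in frame 1: 6.1. Distance in frame 2: 5.7.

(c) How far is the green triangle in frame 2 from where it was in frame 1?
0.9

The green triangle moved from (0.8, 6.0) to (1.3, 5.2), a distance of √(0.5² + 0.8²) ≈ 0.9.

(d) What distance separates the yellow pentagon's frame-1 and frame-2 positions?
1.5

The yellow pentagon moved from (3.1, 2.8) to (4.6, 2.6), a distance of √(1.5² + 0.2²) ≈ 1.5.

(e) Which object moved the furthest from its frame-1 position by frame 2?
the blue star

(moved 2.8; next 2.1)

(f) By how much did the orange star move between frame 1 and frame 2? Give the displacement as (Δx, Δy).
(-0.2, 1.1)

The orange star was at (3.0, 8.2) in frame 1 and (2.8, 9.3) in frame 2.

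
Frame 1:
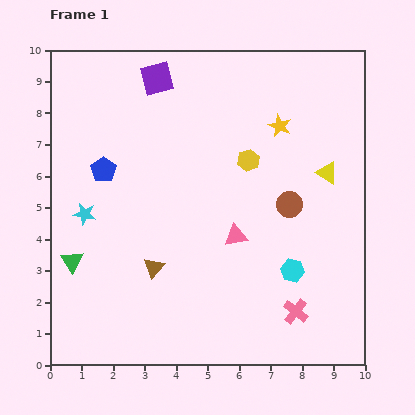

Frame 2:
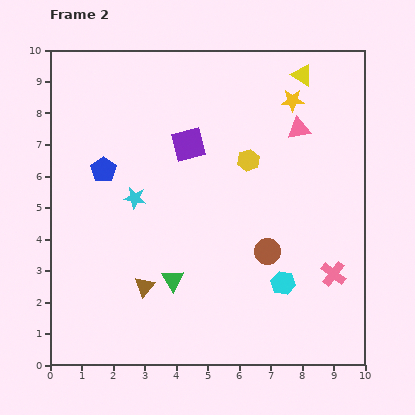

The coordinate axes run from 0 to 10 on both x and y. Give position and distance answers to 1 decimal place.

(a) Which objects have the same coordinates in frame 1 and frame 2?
the yellow hexagon, the blue pentagon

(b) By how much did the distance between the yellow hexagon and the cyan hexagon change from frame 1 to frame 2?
+0.3

Distance in frame 1: 3.8. Distance in frame 2: 4.1.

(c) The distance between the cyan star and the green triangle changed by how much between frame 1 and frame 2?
+1.3

Distance in frame 1: 1.6. Distance in frame 2: 2.9.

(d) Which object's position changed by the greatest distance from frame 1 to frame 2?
the pink triangle

(moved 3.9; next 3.3)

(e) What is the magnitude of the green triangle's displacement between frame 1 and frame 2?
3.3

The green triangle moved from (0.7, 3.3) to (3.9, 2.7), a distance of √(3.2² + 0.6²) ≈ 3.3.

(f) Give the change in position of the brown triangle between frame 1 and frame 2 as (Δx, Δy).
(-0.3, -0.6)

The brown triangle was at (3.3, 3.1) in frame 1 and (3.0, 2.5) in frame 2.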